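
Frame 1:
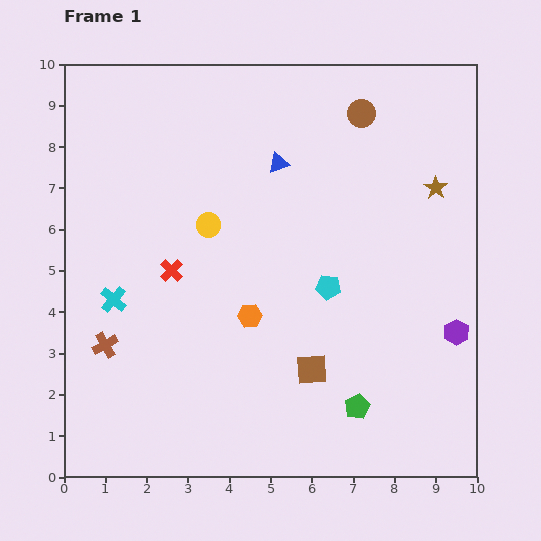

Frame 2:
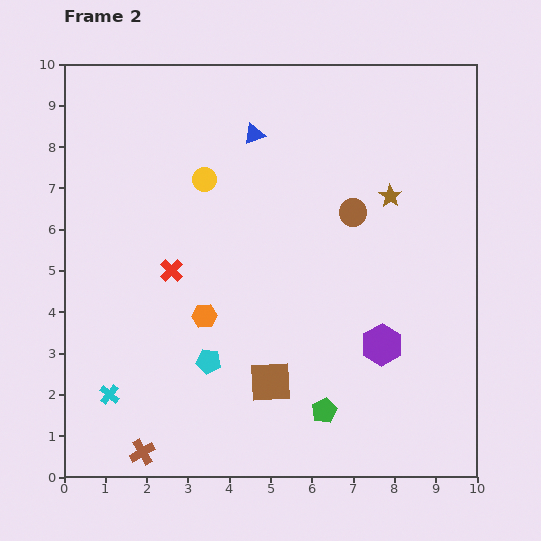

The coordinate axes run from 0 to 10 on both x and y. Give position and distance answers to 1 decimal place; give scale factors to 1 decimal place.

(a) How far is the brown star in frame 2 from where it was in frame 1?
1.1

The brown star moved from (9.0, 7.0) to (7.9, 6.8), a distance of √(1.1² + 0.2²) ≈ 1.1.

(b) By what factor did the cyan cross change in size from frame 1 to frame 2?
0.7×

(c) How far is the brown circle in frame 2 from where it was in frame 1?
2.4

The brown circle moved from (7.2, 8.8) to (7.0, 6.4), a distance of √(0.2² + 2.4²) ≈ 2.4.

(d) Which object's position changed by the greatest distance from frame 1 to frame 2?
the cyan pentagon

(moved 3.4; next 2.8)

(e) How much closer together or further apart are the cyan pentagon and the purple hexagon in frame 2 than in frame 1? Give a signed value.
+0.9

Distance in frame 1: 3.3. Distance in frame 2: 4.2.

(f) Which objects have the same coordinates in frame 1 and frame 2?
the red cross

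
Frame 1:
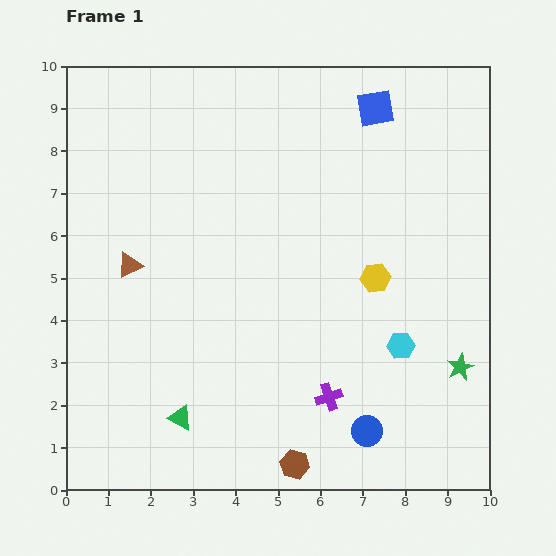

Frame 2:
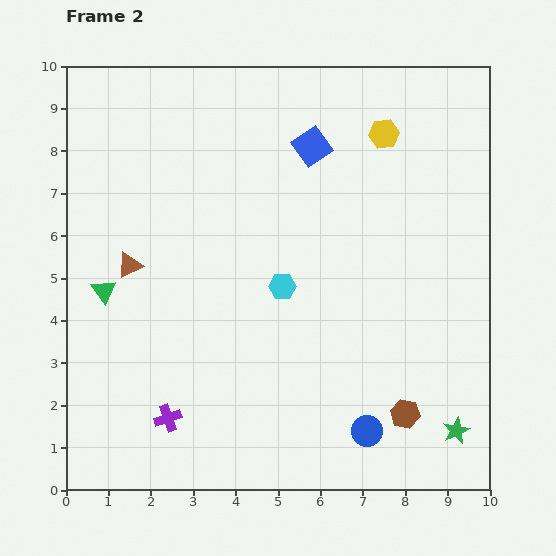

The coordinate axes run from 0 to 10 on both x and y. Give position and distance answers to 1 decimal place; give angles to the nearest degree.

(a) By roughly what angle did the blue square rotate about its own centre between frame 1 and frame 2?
25° counter-clockwise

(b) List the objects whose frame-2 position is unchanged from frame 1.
the brown triangle, the blue circle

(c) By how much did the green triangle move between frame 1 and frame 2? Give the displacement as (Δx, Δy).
(-1.8, 3.0)

The green triangle was at (2.7, 1.7) in frame 1 and (0.9, 4.7) in frame 2.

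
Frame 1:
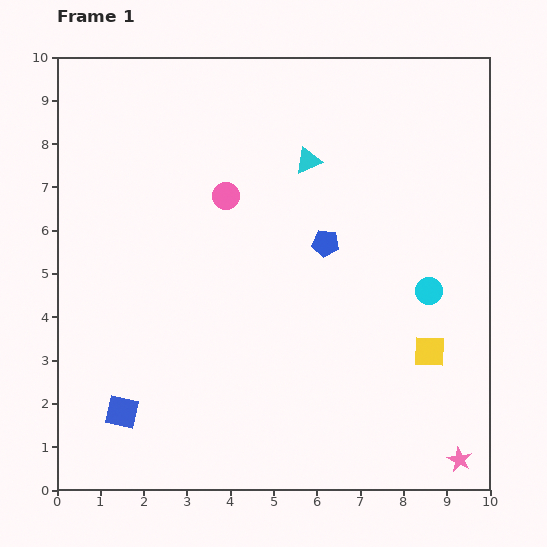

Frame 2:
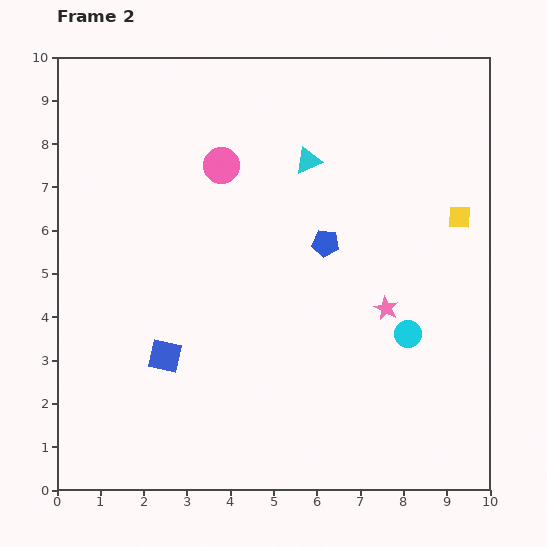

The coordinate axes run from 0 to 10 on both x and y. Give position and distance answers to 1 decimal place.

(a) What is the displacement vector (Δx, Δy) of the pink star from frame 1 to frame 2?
(-1.7, 3.5)

The pink star was at (9.3, 0.7) in frame 1 and (7.6, 4.2) in frame 2.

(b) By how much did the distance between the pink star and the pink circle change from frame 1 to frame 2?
-3.1

Distance in frame 1: 8.1. Distance in frame 2: 5.0.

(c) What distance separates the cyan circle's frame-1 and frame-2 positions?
1.1

The cyan circle moved from (8.6, 4.6) to (8.1, 3.6), a distance of √(0.5² + 1.0²) ≈ 1.1.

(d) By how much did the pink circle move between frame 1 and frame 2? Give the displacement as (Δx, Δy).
(-0.1, 0.7)

The pink circle was at (3.9, 6.8) in frame 1 and (3.8, 7.5) in frame 2.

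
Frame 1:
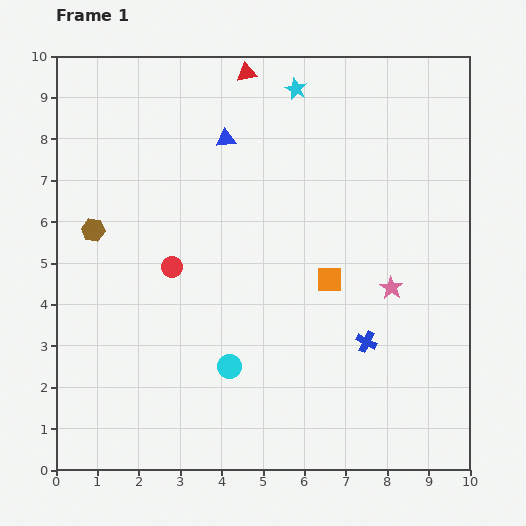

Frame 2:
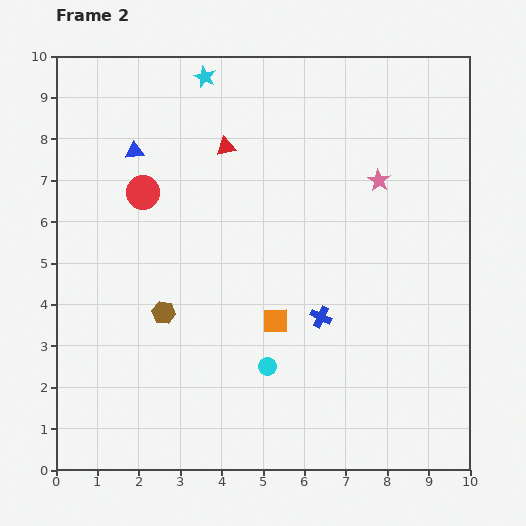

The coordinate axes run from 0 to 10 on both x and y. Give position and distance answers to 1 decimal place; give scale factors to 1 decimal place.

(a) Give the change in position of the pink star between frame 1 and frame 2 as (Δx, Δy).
(-0.3, 2.6)

The pink star was at (8.1, 4.4) in frame 1 and (7.8, 7.0) in frame 2.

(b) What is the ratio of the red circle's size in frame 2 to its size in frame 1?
1.6×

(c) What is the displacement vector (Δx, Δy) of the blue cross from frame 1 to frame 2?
(-1.1, 0.6)

The blue cross was at (7.5, 3.1) in frame 1 and (6.4, 3.7) in frame 2.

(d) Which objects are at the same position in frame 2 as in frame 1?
none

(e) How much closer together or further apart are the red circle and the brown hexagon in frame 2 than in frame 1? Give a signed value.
+0.8

Distance in frame 1: 2.1. Distance in frame 2: 2.9.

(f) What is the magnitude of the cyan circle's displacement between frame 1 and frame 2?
0.9

The cyan circle moved from (4.2, 2.5) to (5.1, 2.5), a distance of √(0.9² + 0.0²) ≈ 0.9.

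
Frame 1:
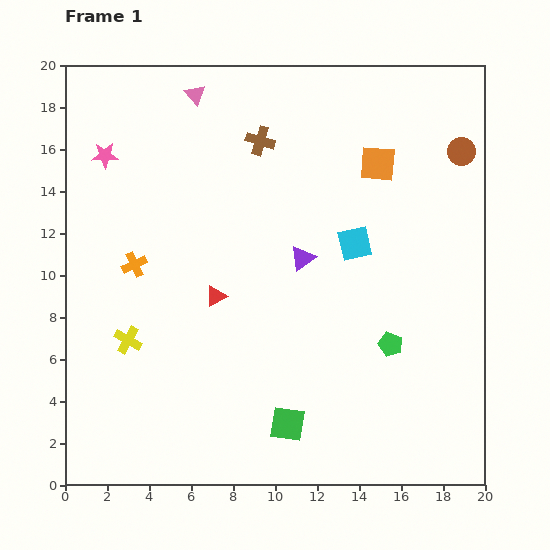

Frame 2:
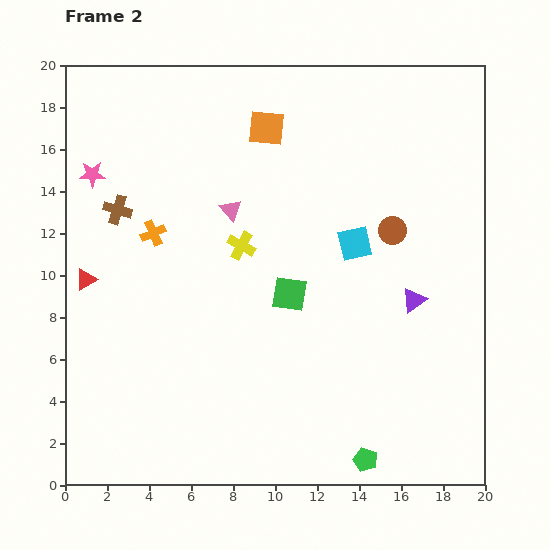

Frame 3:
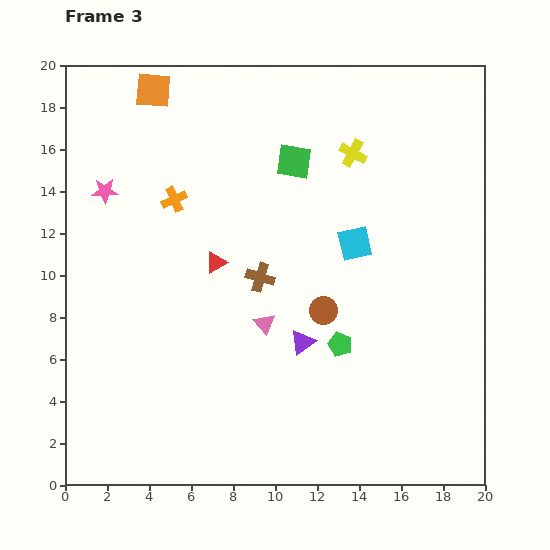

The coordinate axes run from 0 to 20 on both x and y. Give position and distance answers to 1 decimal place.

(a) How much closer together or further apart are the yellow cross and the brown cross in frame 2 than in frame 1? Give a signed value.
-5.3

Distance in frame 1: 11.4. Distance in frame 2: 6.1.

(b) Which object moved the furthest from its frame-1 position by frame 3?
the yellow cross

(moved 13.9; next 12.5)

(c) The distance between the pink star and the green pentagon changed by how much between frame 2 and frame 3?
-5.4

Distance in frame 2: 18.8. Distance in frame 3: 13.4.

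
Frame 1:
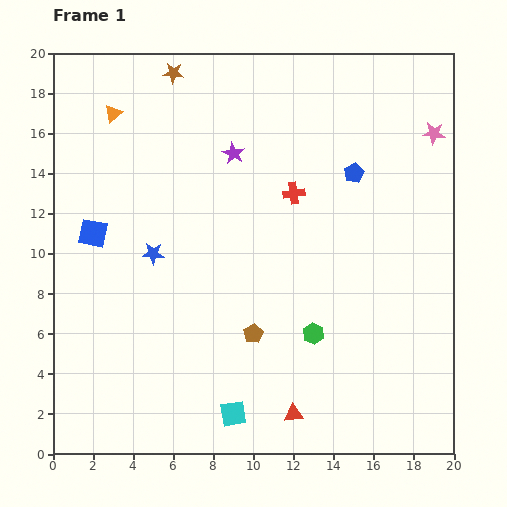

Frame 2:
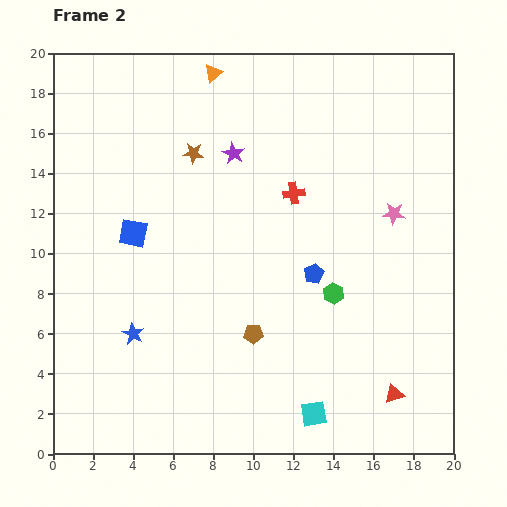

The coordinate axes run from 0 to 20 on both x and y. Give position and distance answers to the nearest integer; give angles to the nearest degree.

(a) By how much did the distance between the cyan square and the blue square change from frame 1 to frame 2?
+2

Distance in frame 1: 11. Distance in frame 2: 13.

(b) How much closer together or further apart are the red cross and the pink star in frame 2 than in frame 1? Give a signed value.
-3

Distance in frame 1: 8. Distance in frame 2: 5.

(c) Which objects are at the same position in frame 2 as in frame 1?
the red cross, the purple star, the brown pentagon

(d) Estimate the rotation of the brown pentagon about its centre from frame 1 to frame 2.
29° clockwise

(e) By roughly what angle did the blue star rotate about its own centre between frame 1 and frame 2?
25° clockwise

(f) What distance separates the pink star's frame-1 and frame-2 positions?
4

The pink star moved from (19, 16) to (17, 12), a distance of √(2² + 4²) ≈ 4.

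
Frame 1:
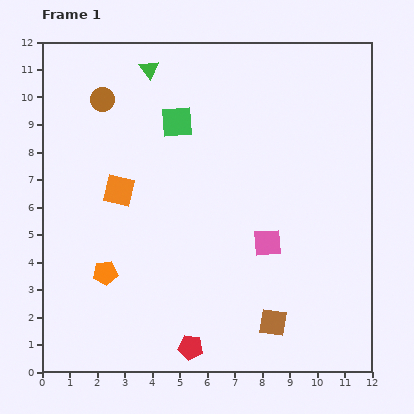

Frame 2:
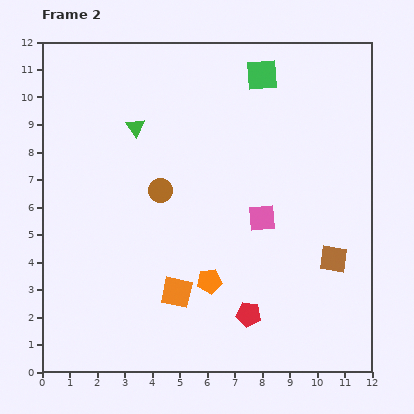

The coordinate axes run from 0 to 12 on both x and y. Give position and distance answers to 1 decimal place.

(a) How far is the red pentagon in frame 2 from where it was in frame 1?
2.4

The red pentagon moved from (5.4, 0.9) to (7.5, 2.1), a distance of √(2.1² + 1.2²) ≈ 2.4.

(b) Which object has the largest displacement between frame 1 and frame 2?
the orange square

(moved 4.3; next 3.9)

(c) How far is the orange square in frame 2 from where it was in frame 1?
4.3

The orange square moved from (2.8, 6.6) to (4.9, 2.9), a distance of √(2.1² + 3.7²) ≈ 4.3.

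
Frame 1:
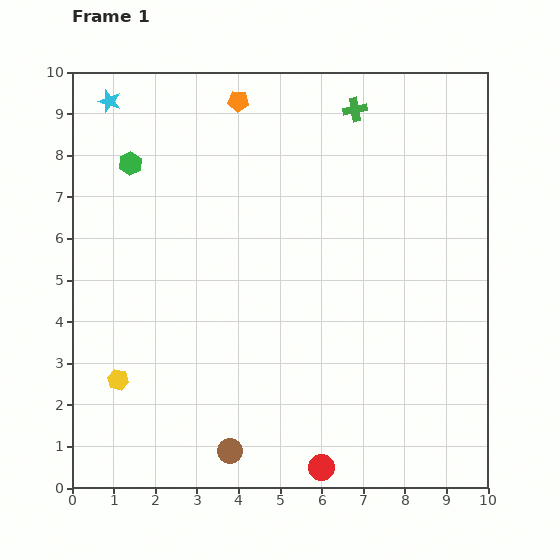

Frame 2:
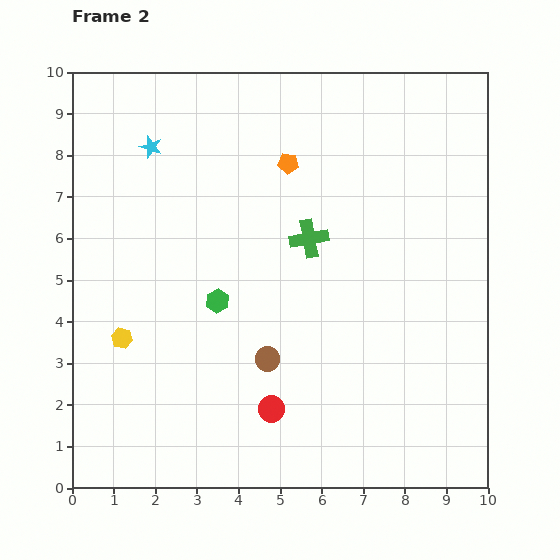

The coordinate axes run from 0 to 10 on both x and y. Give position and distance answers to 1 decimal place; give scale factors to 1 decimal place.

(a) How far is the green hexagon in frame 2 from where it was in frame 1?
3.9

The green hexagon moved from (1.4, 7.8) to (3.5, 4.5), a distance of √(2.1² + 3.3²) ≈ 3.9.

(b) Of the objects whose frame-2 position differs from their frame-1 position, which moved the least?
the yellow hexagon

(moved 1.0)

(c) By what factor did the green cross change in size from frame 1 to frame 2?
1.6×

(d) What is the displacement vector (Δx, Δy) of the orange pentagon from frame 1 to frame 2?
(1.2, -1.5)

The orange pentagon was at (4.0, 9.3) in frame 1 and (5.2, 7.8) in frame 2.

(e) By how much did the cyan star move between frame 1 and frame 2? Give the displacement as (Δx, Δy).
(1.0, -1.1)

The cyan star was at (0.9, 9.3) in frame 1 and (1.9, 8.2) in frame 2.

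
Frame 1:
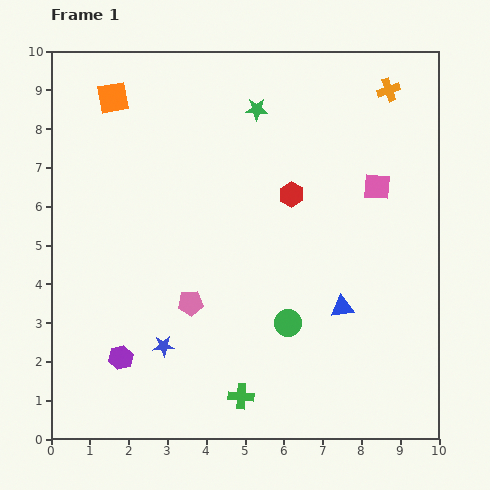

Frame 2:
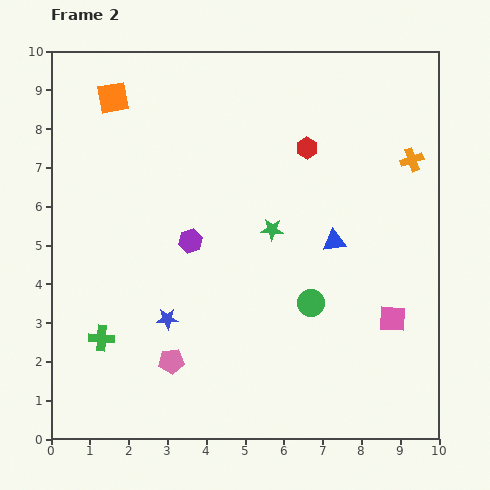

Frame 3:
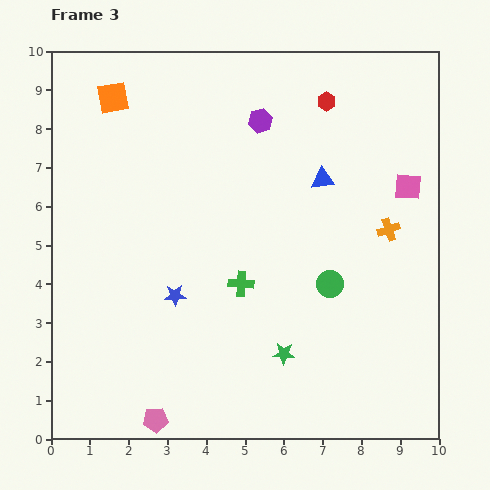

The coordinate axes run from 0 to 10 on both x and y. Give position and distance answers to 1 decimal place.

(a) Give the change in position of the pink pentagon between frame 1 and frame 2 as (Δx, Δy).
(-0.5, -1.5)

The pink pentagon was at (3.6, 3.5) in frame 1 and (3.1, 2.0) in frame 2.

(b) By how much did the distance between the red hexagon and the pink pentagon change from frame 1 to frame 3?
+5.5

Distance in frame 1: 3.8. Distance in frame 3: 9.3.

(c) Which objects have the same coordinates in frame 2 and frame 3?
the orange square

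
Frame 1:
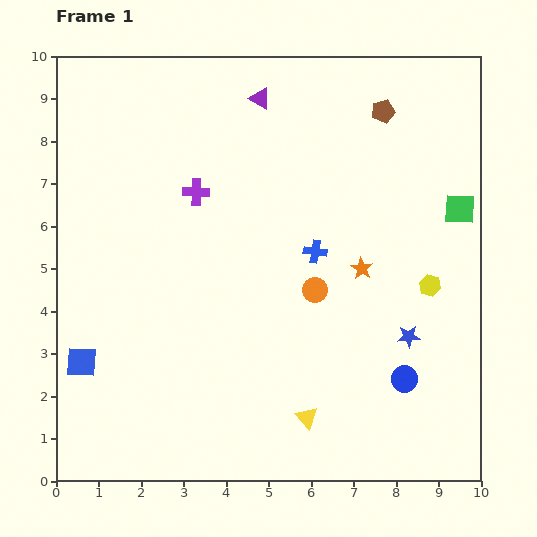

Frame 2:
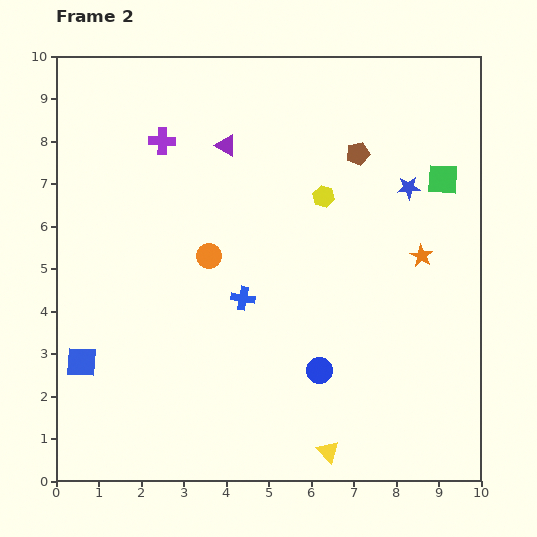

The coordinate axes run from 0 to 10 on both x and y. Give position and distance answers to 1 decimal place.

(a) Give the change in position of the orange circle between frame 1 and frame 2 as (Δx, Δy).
(-2.5, 0.8)

The orange circle was at (6.1, 4.5) in frame 1 and (3.6, 5.3) in frame 2.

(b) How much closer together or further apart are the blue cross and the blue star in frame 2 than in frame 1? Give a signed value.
+1.7

Distance in frame 1: 3.0. Distance in frame 2: 4.7.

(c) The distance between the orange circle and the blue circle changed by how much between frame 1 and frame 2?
+0.7

Distance in frame 1: 3.0. Distance in frame 2: 3.7.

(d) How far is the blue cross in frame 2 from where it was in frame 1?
2.0

The blue cross moved from (6.1, 5.4) to (4.4, 4.3), a distance of √(1.7² + 1.1²) ≈ 2.0.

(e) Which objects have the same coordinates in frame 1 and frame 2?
the blue square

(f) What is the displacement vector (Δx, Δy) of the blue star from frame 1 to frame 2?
(0.0, 3.5)

The blue star was at (8.3, 3.4) in frame 1 and (8.3, 6.9) in frame 2.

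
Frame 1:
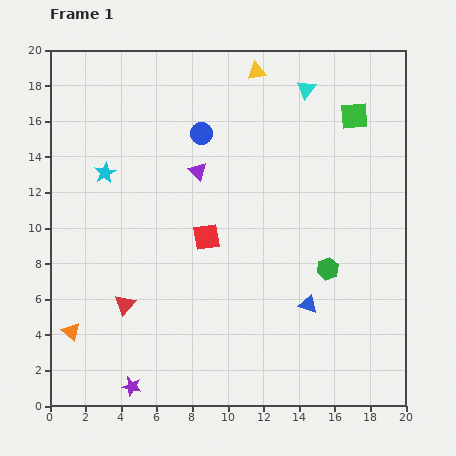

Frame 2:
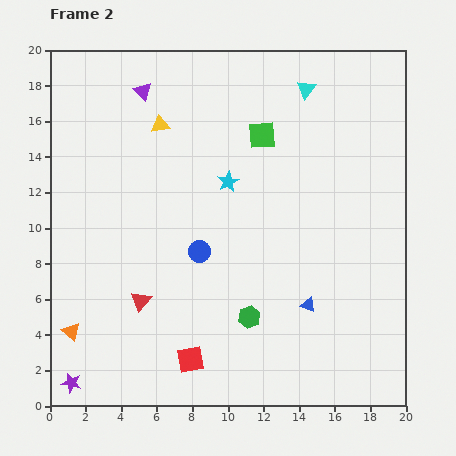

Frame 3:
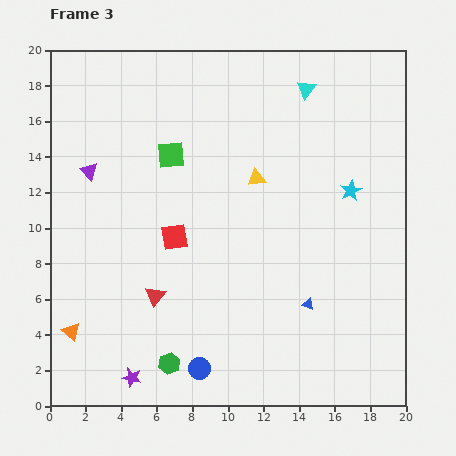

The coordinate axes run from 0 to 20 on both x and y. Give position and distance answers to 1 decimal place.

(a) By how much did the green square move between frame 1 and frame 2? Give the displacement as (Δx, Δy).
(-5.2, -1.1)

The green square was at (17.1, 16.3) in frame 1 and (11.9, 15.2) in frame 2.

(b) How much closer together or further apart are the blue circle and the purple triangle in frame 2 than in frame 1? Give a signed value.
+7.5

Distance in frame 1: 2.1. Distance in frame 2: 9.6.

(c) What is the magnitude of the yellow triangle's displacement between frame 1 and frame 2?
6.2

The yellow triangle moved from (11.6, 18.8) to (6.2, 15.8), a distance of √(5.4² + 3.0²) ≈ 6.2.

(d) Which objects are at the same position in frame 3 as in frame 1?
the cyan triangle, the orange triangle, the blue triangle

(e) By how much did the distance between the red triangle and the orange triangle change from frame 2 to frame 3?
+0.8

Distance in frame 2: 4.3. Distance in frame 3: 5.1.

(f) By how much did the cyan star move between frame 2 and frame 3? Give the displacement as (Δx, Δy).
(6.9, -0.5)

The cyan star was at (10.0, 12.6) in frame 2 and (16.9, 12.1) in frame 3.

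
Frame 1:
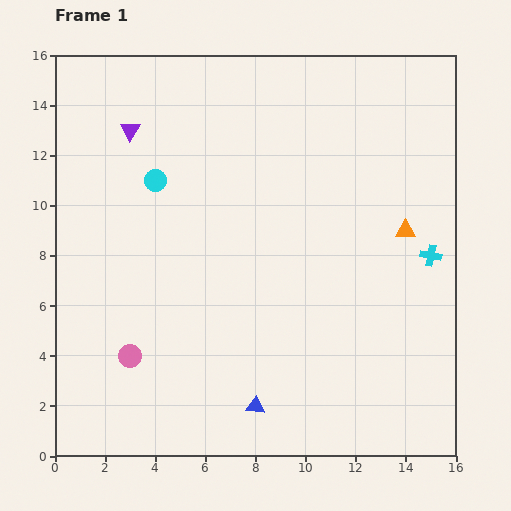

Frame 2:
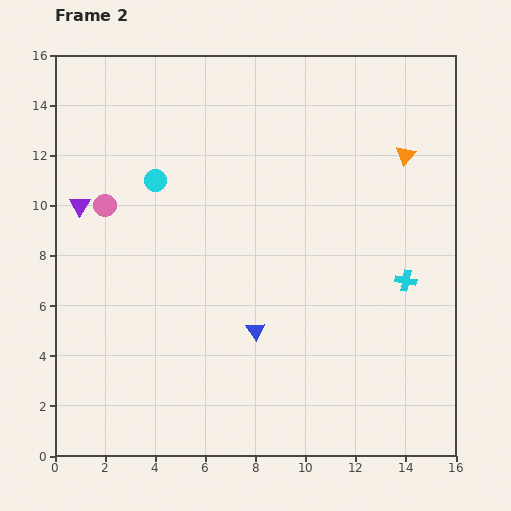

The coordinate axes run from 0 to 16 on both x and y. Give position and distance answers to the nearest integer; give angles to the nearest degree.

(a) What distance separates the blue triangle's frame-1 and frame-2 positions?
3

The blue triangle moved from (8, 2) to (8, 5), a distance of √(0² + 3²) ≈ 3.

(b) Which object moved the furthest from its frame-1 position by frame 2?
the pink circle

(moved 6; next 4)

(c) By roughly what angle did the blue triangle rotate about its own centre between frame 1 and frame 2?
51° clockwise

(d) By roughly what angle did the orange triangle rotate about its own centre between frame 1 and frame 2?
50° counter-clockwise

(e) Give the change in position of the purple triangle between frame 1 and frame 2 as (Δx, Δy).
(-2, -3)

The purple triangle was at (3, 13) in frame 1 and (1, 10) in frame 2.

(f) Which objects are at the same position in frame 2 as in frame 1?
the cyan circle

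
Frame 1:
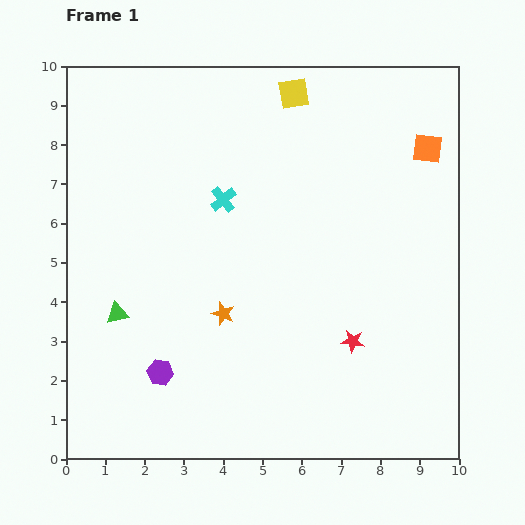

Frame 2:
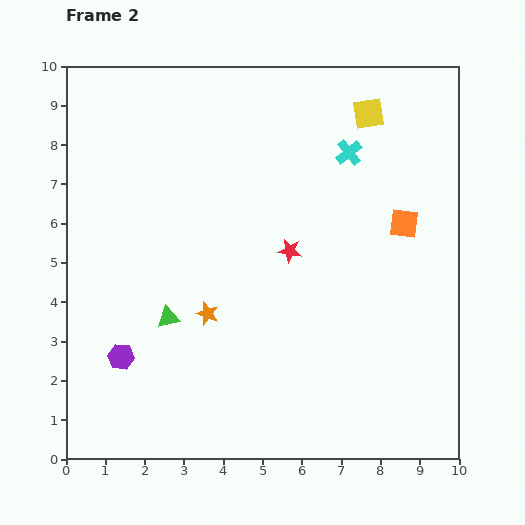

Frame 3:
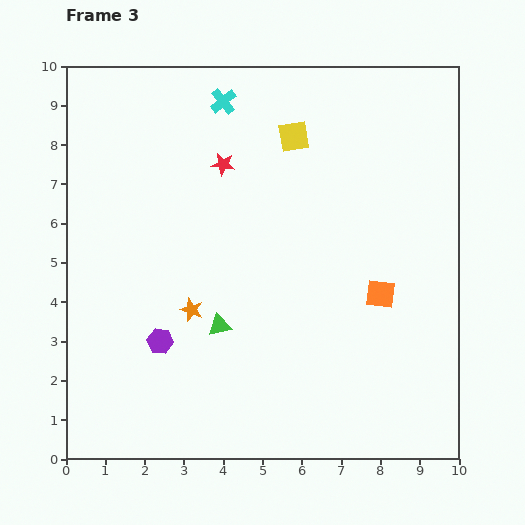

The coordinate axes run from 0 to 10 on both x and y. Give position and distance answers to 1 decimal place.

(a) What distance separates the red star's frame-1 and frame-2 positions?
2.8

The red star moved from (7.3, 3.0) to (5.7, 5.3), a distance of √(1.6² + 2.3²) ≈ 2.8.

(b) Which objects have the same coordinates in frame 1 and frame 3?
none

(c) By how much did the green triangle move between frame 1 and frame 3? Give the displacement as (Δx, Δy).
(2.6, -0.3)

The green triangle was at (1.3, 3.7) in frame 1 and (3.9, 3.4) in frame 3.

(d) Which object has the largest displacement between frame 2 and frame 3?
the cyan cross

(moved 3.5; next 2.8)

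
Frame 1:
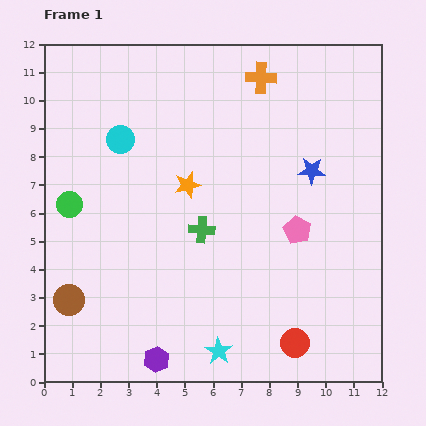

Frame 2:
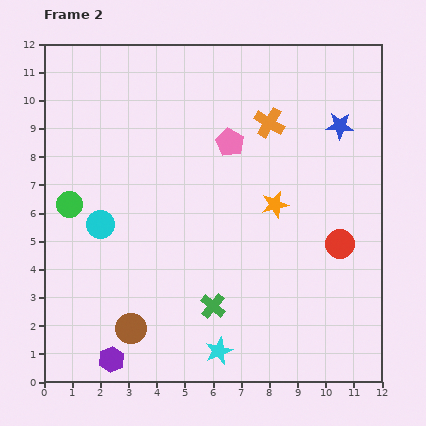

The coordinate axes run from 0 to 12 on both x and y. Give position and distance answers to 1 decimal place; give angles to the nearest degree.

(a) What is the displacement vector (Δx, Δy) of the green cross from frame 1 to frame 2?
(0.4, -2.7)

The green cross was at (5.6, 5.4) in frame 1 and (6.0, 2.7) in frame 2.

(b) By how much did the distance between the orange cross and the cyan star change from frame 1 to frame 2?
-1.5

Distance in frame 1: 9.8. Distance in frame 2: 8.3.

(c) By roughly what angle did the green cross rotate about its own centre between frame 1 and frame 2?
37° clockwise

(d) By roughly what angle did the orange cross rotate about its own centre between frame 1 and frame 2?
29° clockwise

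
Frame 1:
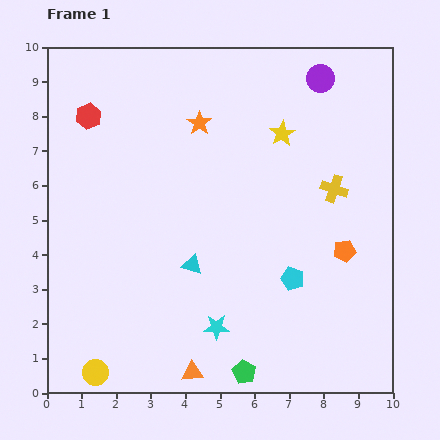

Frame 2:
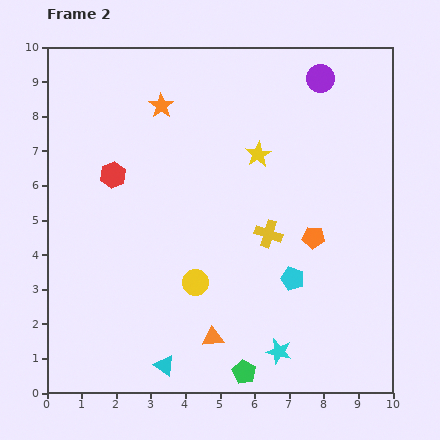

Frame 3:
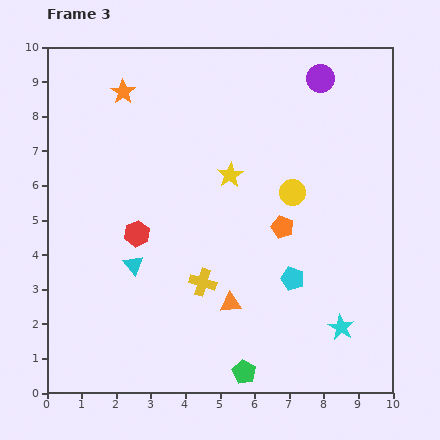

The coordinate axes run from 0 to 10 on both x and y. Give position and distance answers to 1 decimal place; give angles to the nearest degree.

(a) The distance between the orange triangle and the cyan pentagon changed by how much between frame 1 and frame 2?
-1.1

Distance in frame 1: 4.0. Distance in frame 2: 2.9.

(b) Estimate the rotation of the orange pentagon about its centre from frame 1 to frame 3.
31° clockwise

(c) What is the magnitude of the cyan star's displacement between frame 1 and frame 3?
3.6

The cyan star moved from (4.9, 1.9) to (8.5, 1.9), a distance of √(3.6² + 0.0²) ≈ 3.6.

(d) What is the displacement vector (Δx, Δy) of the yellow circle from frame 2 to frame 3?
(2.8, 2.6)

The yellow circle was at (4.3, 3.2) in frame 2 and (7.1, 5.8) in frame 3.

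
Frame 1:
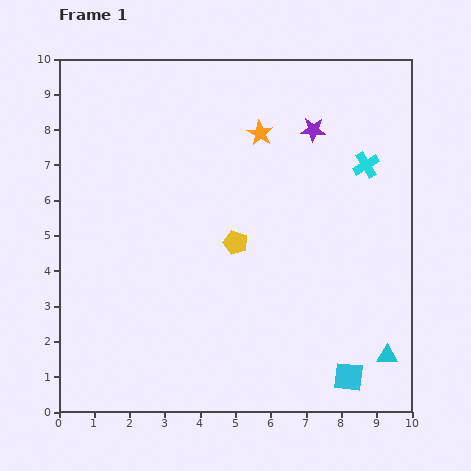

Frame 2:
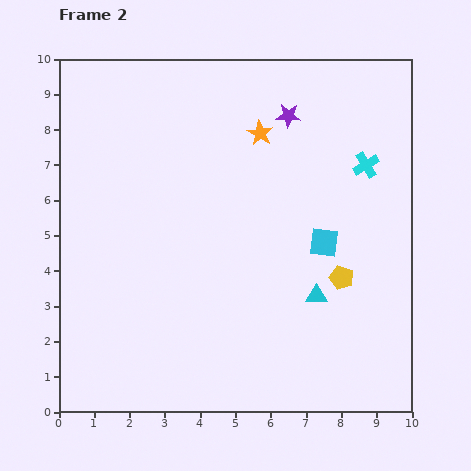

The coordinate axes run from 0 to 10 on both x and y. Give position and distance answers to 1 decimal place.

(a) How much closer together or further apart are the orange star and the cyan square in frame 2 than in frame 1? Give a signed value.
-3.7

Distance in frame 1: 7.3. Distance in frame 2: 3.6.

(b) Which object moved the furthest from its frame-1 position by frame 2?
the cyan square

(moved 3.9; next 3.2)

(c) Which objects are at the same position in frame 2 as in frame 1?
the orange star, the cyan cross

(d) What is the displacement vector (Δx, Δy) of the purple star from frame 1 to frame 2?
(-0.7, 0.4)

The purple star was at (7.2, 8.0) in frame 1 and (6.5, 8.4) in frame 2.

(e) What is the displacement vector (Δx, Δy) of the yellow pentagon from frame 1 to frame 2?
(3.0, -1.0)

The yellow pentagon was at (5.0, 4.8) in frame 1 and (8.0, 3.8) in frame 2.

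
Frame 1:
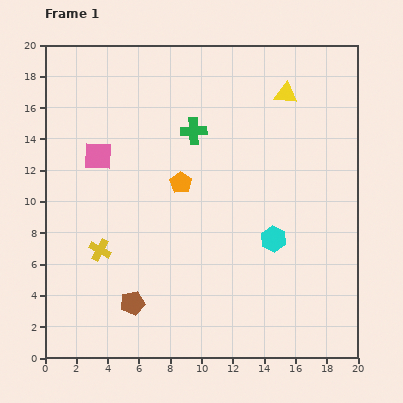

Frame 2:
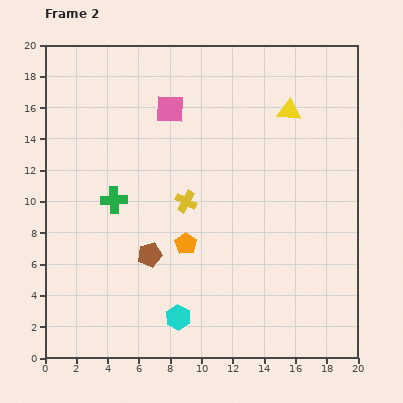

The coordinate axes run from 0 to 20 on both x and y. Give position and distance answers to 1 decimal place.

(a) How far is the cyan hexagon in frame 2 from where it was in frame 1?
7.9

The cyan hexagon moved from (14.6, 7.6) to (8.5, 2.6), a distance of √(6.1² + 5.0²) ≈ 7.9.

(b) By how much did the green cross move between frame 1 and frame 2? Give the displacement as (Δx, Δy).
(-5.1, -4.4)

The green cross was at (9.5, 14.5) in frame 1 and (4.4, 10.1) in frame 2.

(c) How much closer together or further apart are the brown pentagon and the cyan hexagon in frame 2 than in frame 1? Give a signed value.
-5.5

Distance in frame 1: 9.9. Distance in frame 2: 4.4.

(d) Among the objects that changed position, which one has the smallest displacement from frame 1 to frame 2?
the yellow triangle

(moved 1.1)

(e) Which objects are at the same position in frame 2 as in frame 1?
none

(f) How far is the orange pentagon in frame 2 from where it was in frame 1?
3.9

The orange pentagon moved from (8.7, 11.2) to (9.0, 7.3), a distance of √(0.3² + 3.9²) ≈ 3.9.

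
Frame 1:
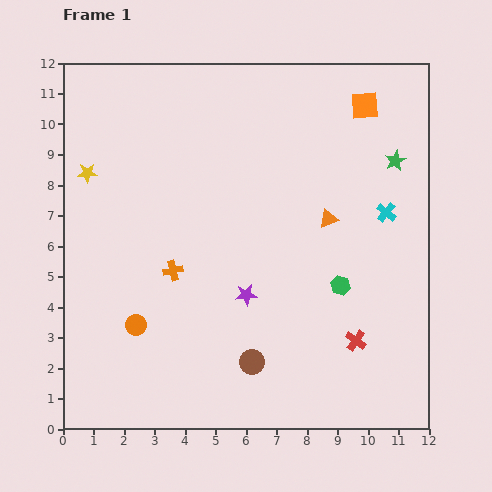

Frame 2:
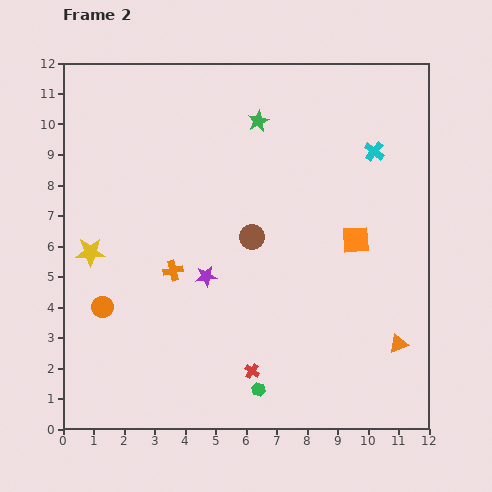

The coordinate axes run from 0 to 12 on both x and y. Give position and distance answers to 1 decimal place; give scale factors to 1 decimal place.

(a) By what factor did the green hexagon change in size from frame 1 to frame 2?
0.7×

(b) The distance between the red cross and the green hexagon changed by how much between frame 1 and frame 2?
-1.3

Distance in frame 1: 1.9. Distance in frame 2: 0.6.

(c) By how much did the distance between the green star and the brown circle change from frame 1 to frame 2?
-4.3

Distance in frame 1: 8.1. Distance in frame 2: 3.8.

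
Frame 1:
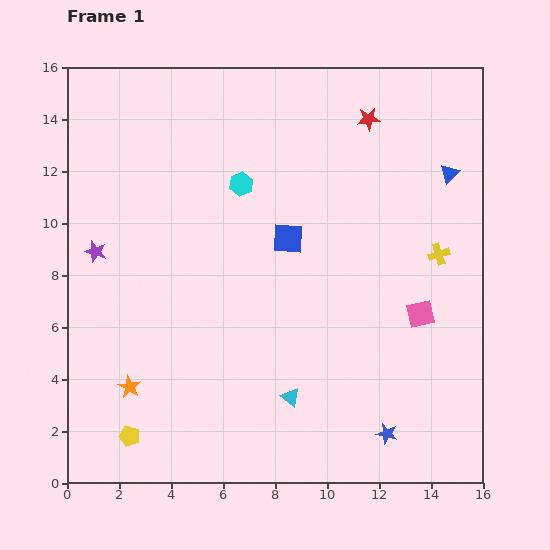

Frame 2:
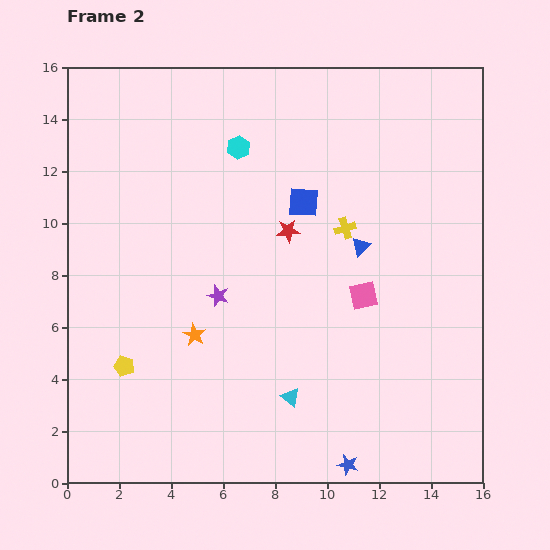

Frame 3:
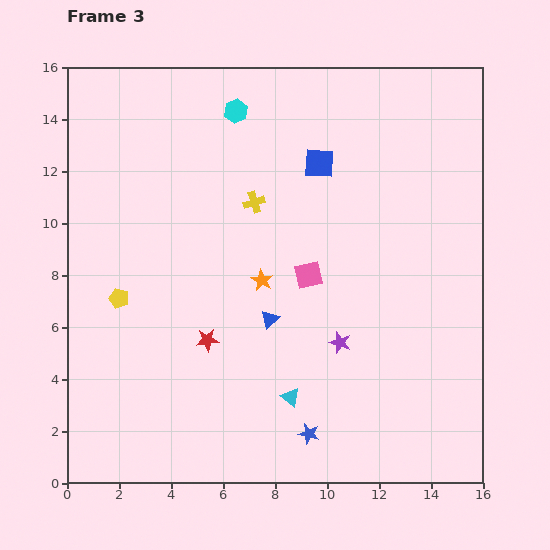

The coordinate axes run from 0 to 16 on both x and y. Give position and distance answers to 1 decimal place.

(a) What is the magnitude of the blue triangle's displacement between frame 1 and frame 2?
4.4

The blue triangle moved from (14.7, 11.9) to (11.3, 9.1), a distance of √(3.4² + 2.8²) ≈ 4.4.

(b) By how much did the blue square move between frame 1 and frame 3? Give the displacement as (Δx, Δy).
(1.2, 2.9)

The blue square was at (8.5, 9.4) in frame 1 and (9.7, 12.3) in frame 3.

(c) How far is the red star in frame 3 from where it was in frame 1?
10.5

The red star moved from (11.6, 14.0) to (5.4, 5.5), a distance of √(6.2² + 8.5²) ≈ 10.5.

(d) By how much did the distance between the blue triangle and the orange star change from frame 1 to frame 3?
-13.3

Distance in frame 1: 14.8. Distance in frame 3: 1.5.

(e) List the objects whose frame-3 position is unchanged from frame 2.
the cyan triangle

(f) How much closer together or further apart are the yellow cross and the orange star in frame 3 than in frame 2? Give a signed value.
-4.1

Distance in frame 2: 7.1. Distance in frame 3: 3.0.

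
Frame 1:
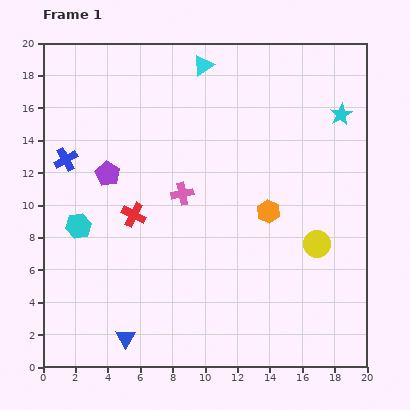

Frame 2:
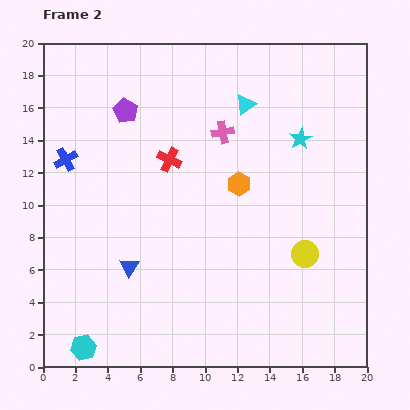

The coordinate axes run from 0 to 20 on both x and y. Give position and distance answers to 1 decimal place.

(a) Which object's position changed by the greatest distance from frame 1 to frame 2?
the cyan hexagon

(moved 7.5; next 4.5)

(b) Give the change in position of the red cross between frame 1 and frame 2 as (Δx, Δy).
(2.2, 3.4)

The red cross was at (5.6, 9.4) in frame 1 and (7.8, 12.8) in frame 2.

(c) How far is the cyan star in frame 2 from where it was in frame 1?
2.9

The cyan star moved from (18.4, 15.6) to (15.9, 14.1), a distance of √(2.5² + 1.5²) ≈ 2.9.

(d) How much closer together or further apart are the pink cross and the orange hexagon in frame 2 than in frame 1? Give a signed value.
-2.0

Distance in frame 1: 5.4. Distance in frame 2: 3.4.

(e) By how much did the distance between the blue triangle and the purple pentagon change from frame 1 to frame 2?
-0.6

Distance in frame 1: 10.2. Distance in frame 2: 9.6.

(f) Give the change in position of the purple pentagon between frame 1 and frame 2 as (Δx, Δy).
(1.1, 3.9)

The purple pentagon was at (4.0, 11.9) in frame 1 and (5.1, 15.8) in frame 2.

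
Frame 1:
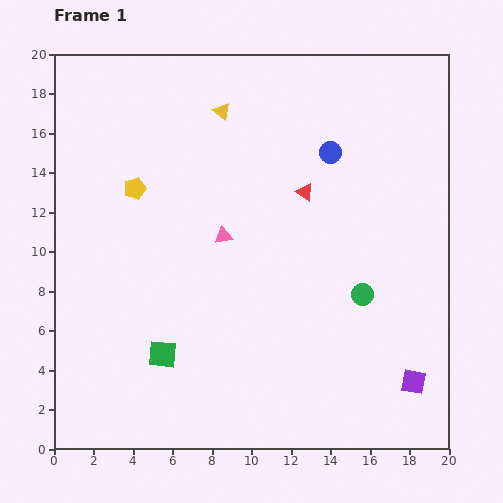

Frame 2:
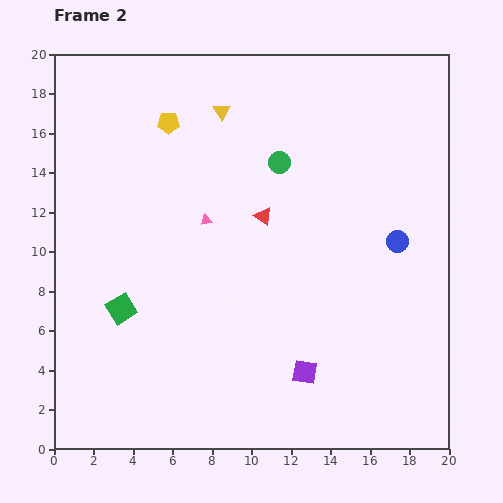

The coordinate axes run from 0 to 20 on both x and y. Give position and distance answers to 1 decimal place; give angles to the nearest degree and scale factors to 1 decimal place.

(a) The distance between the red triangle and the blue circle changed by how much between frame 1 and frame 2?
+4.5

Distance in frame 1: 2.4. Distance in frame 2: 6.9.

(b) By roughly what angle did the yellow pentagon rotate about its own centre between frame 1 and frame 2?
18° clockwise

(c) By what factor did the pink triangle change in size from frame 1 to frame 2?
0.6×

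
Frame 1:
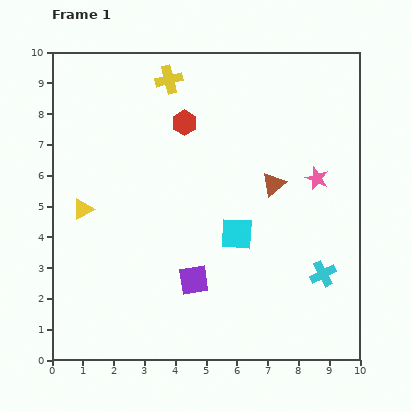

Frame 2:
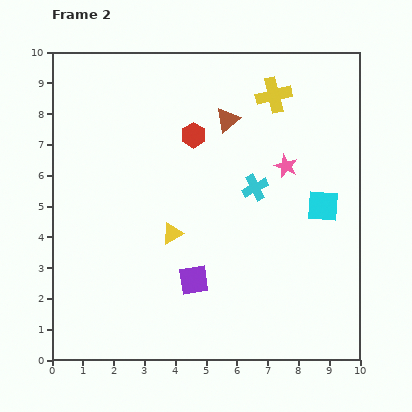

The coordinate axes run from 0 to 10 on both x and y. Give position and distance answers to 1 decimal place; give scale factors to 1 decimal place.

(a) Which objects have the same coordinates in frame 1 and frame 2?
the purple square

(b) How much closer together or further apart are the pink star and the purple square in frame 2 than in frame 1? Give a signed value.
-0.4

Distance in frame 1: 5.2. Distance in frame 2: 4.8.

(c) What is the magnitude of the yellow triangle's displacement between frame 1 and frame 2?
3.0

The yellow triangle moved from (1.0, 4.9) to (3.9, 4.1), a distance of √(2.9² + 0.8²) ≈ 3.0.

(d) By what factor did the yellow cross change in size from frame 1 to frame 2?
1.3×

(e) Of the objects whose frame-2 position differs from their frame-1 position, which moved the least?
the red hexagon

(moved 0.5)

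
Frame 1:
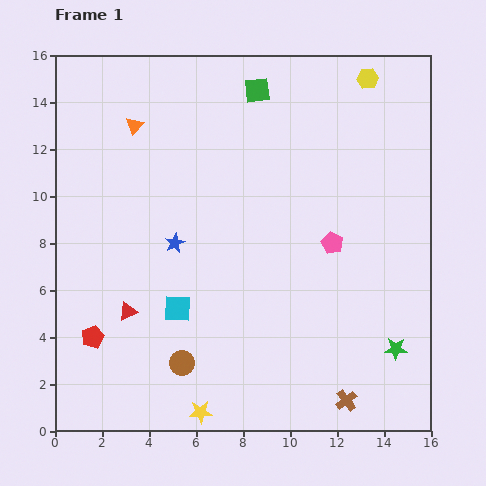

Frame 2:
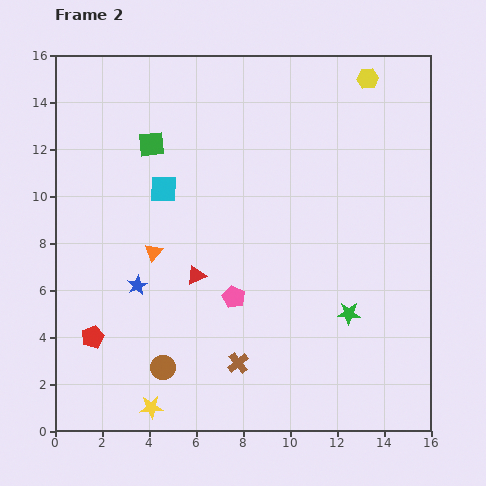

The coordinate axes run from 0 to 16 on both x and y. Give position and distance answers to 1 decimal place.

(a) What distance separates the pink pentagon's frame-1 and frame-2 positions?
4.8

The pink pentagon moved from (11.8, 8.0) to (7.6, 5.7), a distance of √(4.2² + 2.3²) ≈ 4.8.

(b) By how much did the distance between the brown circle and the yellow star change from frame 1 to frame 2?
-0.4

Distance in frame 1: 2.2. Distance in frame 2: 1.8.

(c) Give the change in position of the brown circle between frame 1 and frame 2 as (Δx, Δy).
(-0.8, -0.2)

The brown circle was at (5.4, 2.9) in frame 1 and (4.6, 2.7) in frame 2.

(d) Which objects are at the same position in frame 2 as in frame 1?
the red pentagon, the yellow hexagon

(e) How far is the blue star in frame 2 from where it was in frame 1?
2.4

The blue star moved from (5.1, 8.0) to (3.5, 6.2), a distance of √(1.6² + 1.8²) ≈ 2.4.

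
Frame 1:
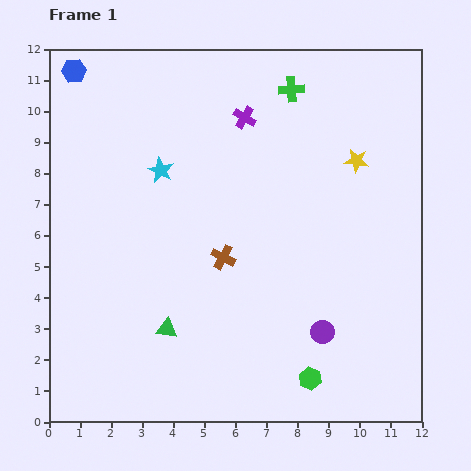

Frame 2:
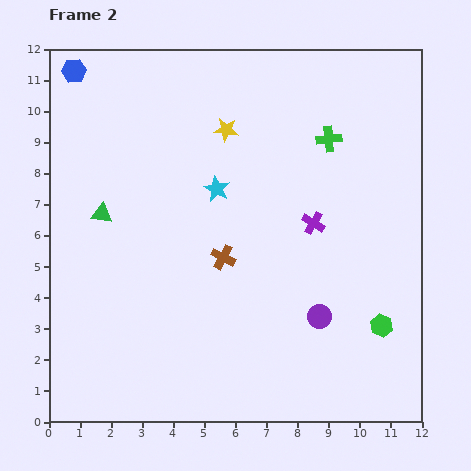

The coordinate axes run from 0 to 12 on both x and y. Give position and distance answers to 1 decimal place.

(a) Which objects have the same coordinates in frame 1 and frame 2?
the blue hexagon, the brown cross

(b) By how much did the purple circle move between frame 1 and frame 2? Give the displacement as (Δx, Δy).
(-0.1, 0.5)

The purple circle was at (8.8, 2.9) in frame 1 and (8.7, 3.4) in frame 2.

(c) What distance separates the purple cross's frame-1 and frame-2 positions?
4.0

The purple cross moved from (6.3, 9.8) to (8.5, 6.4), a distance of √(2.2² + 3.4²) ≈ 4.0.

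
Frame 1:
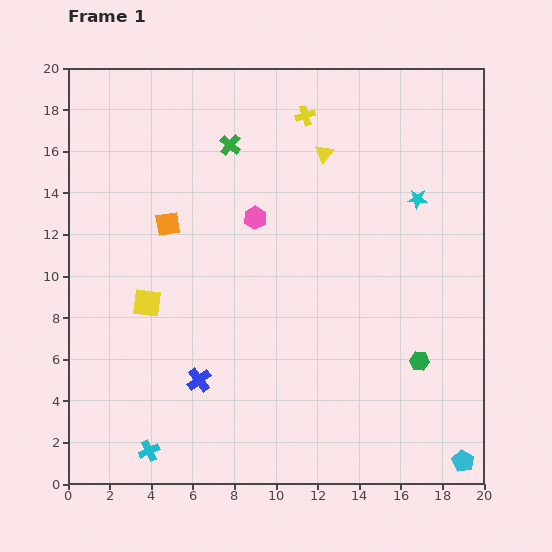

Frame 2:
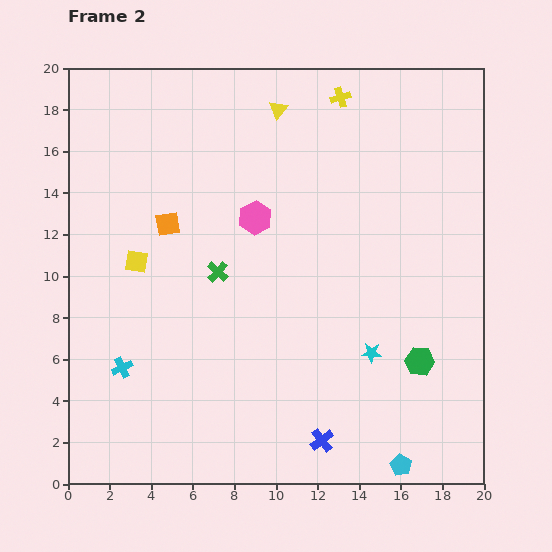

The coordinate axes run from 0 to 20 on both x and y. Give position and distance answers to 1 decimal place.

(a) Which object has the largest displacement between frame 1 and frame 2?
the cyan star

(moved 7.7; next 6.6)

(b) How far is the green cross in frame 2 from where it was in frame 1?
6.1

The green cross moved from (7.8, 16.3) to (7.2, 10.2), a distance of √(0.6² + 6.1²) ≈ 6.1.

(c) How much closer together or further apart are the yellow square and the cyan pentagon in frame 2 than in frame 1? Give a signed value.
-1.0

Distance in frame 1: 17.0. Distance in frame 2: 16.0.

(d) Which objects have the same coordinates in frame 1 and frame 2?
the green hexagon, the orange square, the pink hexagon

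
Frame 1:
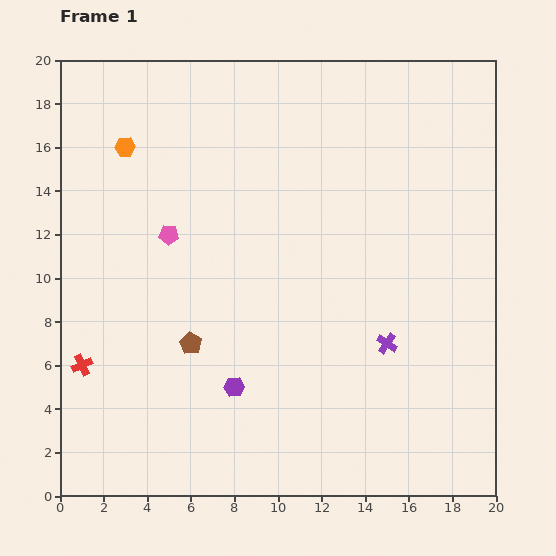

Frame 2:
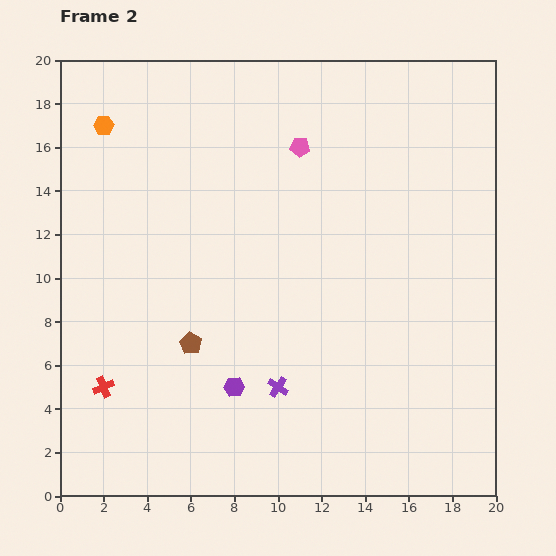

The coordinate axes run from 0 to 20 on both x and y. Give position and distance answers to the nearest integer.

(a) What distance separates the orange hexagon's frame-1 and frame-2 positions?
1

The orange hexagon moved from (3, 16) to (2, 17), a distance of √(1² + 1²) ≈ 1.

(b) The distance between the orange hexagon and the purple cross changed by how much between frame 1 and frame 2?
-1

Distance in frame 1: 15. Distance in frame 2: 14.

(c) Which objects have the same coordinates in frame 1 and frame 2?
the brown pentagon, the purple hexagon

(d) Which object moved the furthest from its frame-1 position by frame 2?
the pink pentagon

(moved 7; next 5)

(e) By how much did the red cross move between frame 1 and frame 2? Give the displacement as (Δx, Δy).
(1, -1)

The red cross was at (1, 6) in frame 1 and (2, 5) in frame 2.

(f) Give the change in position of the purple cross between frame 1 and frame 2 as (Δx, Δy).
(-5, -2)

The purple cross was at (15, 7) in frame 1 and (10, 5) in frame 2.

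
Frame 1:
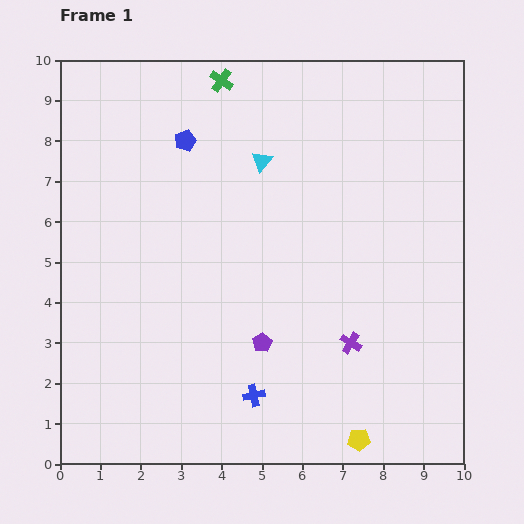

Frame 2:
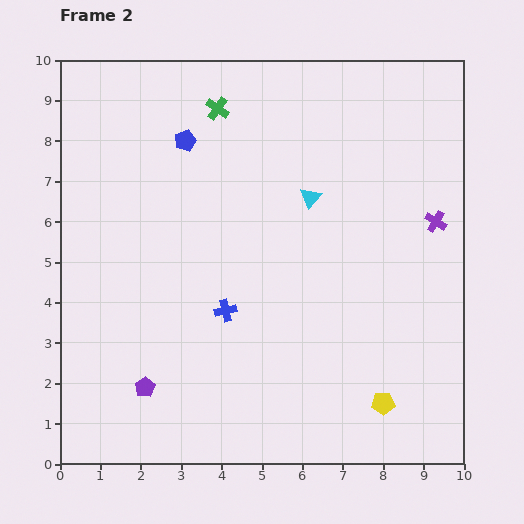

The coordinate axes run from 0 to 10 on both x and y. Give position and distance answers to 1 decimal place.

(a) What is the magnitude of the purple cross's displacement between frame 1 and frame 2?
3.7

The purple cross moved from (7.2, 3.0) to (9.3, 6.0), a distance of √(2.1² + 3.0²) ≈ 3.7.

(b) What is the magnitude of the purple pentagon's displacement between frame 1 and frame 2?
3.1

The purple pentagon moved from (5.0, 3.0) to (2.1, 1.9), a distance of √(2.9² + 1.1²) ≈ 3.1.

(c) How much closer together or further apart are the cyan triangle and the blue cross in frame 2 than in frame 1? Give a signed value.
-2.3

Distance in frame 1: 5.8. Distance in frame 2: 3.5.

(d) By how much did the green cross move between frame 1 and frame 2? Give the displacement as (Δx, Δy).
(-0.1, -0.7)

The green cross was at (4.0, 9.5) in frame 1 and (3.9, 8.8) in frame 2.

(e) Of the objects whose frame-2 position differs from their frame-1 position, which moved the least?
the green cross

(moved 0.7)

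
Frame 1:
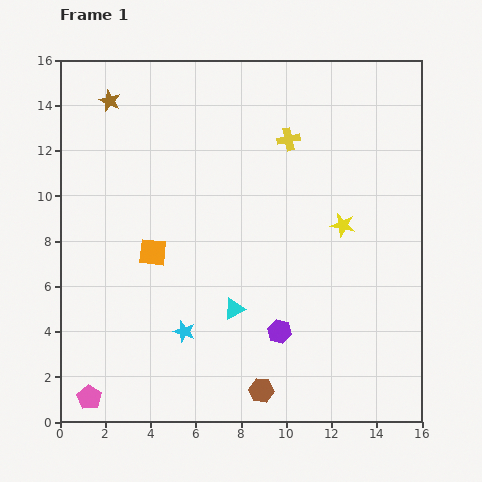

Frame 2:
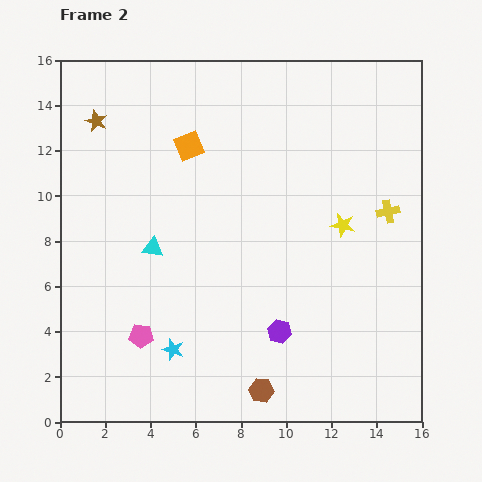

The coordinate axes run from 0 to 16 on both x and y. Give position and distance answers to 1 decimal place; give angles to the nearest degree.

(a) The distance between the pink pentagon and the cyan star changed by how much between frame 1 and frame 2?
-3.6

Distance in frame 1: 5.1. Distance in frame 2: 1.5.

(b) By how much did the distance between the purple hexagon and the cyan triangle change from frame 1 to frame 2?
+4.5

Distance in frame 1: 2.2. Distance in frame 2: 6.7.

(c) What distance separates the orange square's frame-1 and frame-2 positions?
5.0

The orange square moved from (4.1, 7.5) to (5.7, 12.2), a distance of √(1.6² + 4.7²) ≈ 5.0.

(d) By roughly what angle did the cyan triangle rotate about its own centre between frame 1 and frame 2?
37° clockwise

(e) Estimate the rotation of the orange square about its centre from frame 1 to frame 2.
28° counter-clockwise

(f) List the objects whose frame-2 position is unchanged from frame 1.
the yellow star, the purple hexagon, the brown hexagon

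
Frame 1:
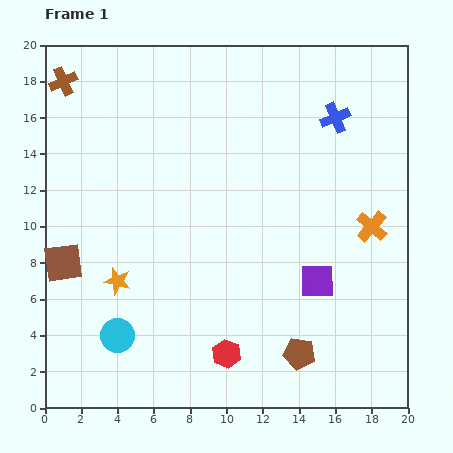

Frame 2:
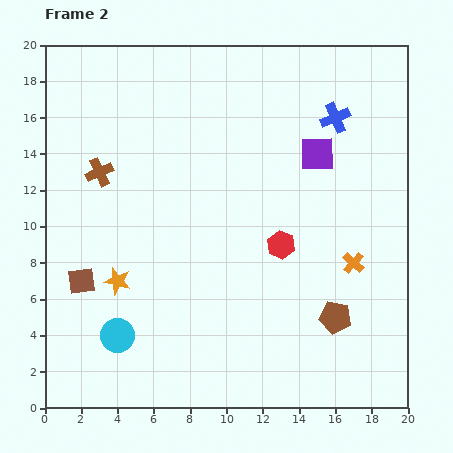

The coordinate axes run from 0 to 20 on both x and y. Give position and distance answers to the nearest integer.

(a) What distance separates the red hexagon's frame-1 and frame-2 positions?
7

The red hexagon moved from (10, 3) to (13, 9), a distance of √(3² + 6²) ≈ 7.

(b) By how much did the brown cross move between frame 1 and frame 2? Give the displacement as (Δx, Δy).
(2, -5)

The brown cross was at (1, 18) in frame 1 and (3, 13) in frame 2.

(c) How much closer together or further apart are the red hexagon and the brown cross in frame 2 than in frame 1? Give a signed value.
-6

Distance in frame 1: 17. Distance in frame 2: 11.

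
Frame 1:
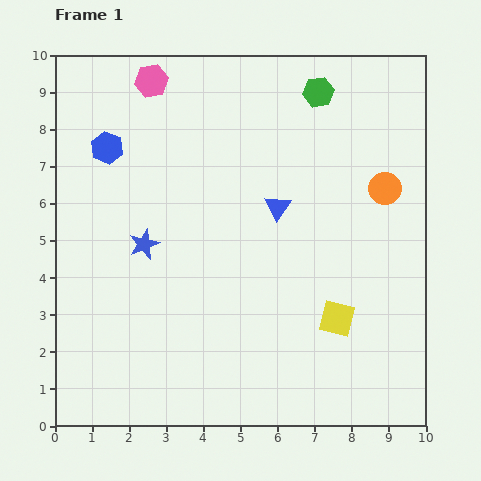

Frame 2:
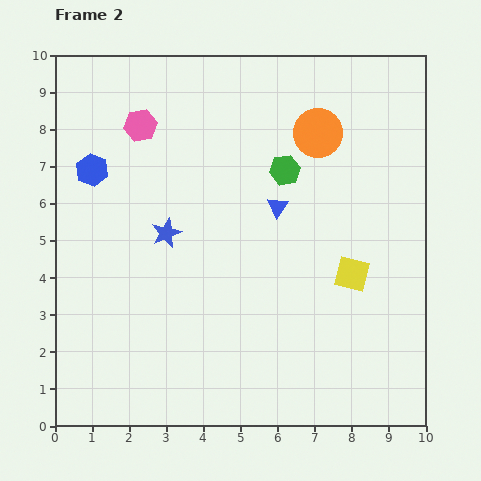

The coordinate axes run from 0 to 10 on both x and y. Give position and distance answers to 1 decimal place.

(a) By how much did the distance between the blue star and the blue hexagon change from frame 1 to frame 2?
-0.2

Distance in frame 1: 2.8. Distance in frame 2: 2.6.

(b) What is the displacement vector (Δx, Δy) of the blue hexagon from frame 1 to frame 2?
(-0.4, -0.6)

The blue hexagon was at (1.4, 7.5) in frame 1 and (1.0, 6.9) in frame 2.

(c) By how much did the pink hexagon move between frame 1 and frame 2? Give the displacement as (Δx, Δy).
(-0.3, -1.2)

The pink hexagon was at (2.6, 9.3) in frame 1 and (2.3, 8.1) in frame 2.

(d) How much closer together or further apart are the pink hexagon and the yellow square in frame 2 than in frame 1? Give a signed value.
-1.1

Distance in frame 1: 8.1. Distance in frame 2: 7.0.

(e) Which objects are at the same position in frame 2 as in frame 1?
the blue triangle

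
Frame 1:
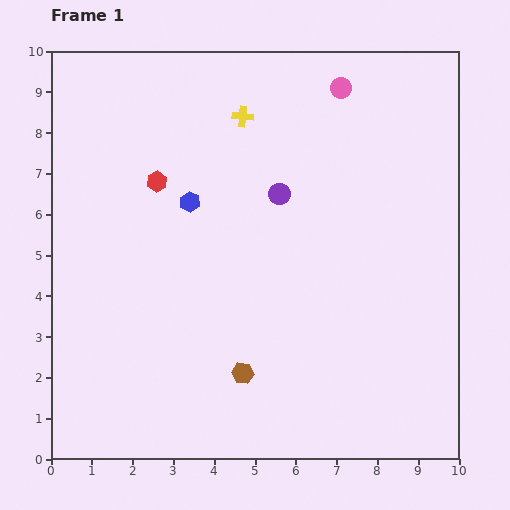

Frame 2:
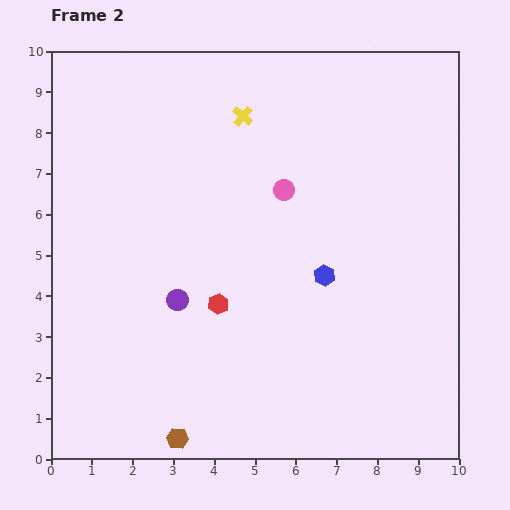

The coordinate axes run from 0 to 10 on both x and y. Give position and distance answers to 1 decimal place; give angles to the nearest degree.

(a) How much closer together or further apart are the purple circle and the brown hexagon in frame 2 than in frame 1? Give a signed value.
-1.1

Distance in frame 1: 4.5. Distance in frame 2: 3.4.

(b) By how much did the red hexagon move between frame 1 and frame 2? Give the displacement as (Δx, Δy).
(1.5, -3.0)

The red hexagon was at (2.6, 6.8) in frame 1 and (4.1, 3.8) in frame 2.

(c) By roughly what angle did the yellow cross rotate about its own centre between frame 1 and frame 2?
35° clockwise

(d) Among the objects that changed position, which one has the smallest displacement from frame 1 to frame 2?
the brown hexagon

(moved 2.3)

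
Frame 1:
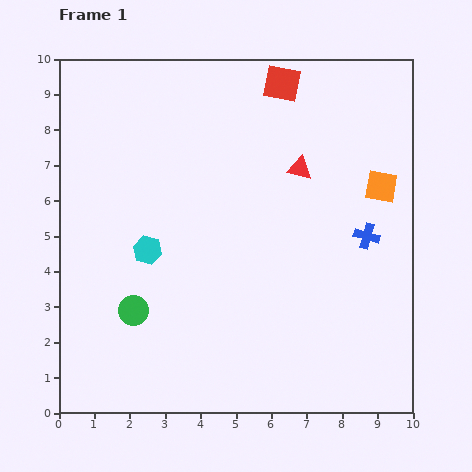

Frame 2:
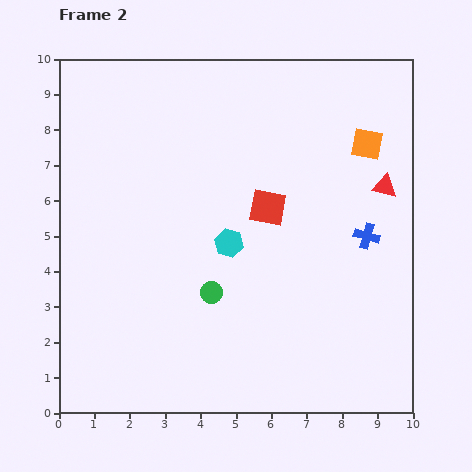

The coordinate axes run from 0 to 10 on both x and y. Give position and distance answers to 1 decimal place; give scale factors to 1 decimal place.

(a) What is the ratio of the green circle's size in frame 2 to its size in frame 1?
0.7×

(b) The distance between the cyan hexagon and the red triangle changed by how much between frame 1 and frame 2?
-0.2

Distance in frame 1: 4.9. Distance in frame 2: 4.7.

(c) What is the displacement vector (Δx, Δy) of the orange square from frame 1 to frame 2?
(-0.4, 1.2)

The orange square was at (9.1, 6.4) in frame 1 and (8.7, 7.6) in frame 2.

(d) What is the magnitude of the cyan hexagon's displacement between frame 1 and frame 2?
2.3

The cyan hexagon moved from (2.5, 4.6) to (4.8, 4.8), a distance of √(2.3² + 0.2²) ≈ 2.3.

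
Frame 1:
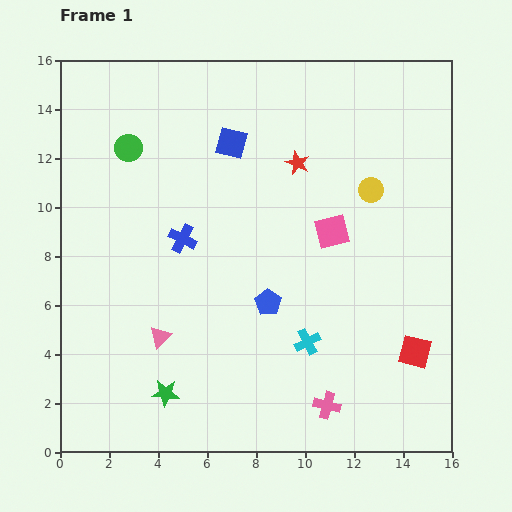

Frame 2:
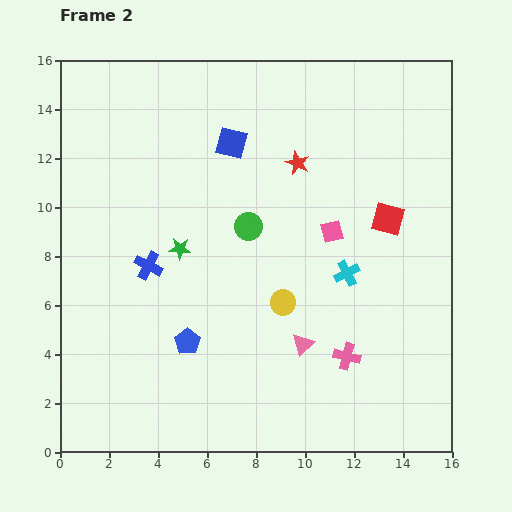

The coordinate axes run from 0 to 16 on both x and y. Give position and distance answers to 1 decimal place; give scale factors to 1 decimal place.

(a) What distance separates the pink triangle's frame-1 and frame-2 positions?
5.8

The pink triangle moved from (4.1, 4.7) to (9.9, 4.4), a distance of √(5.8² + 0.3²) ≈ 5.8.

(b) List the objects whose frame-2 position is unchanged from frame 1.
the blue square, the red star, the pink square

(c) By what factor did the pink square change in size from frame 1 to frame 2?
0.7×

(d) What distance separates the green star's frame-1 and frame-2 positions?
5.9

The green star moved from (4.3, 2.4) to (4.9, 8.3), a distance of √(0.6² + 5.9²) ≈ 5.9.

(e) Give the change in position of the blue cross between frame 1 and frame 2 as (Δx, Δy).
(-1.4, -1.1)

The blue cross was at (5.0, 8.7) in frame 1 and (3.6, 7.6) in frame 2.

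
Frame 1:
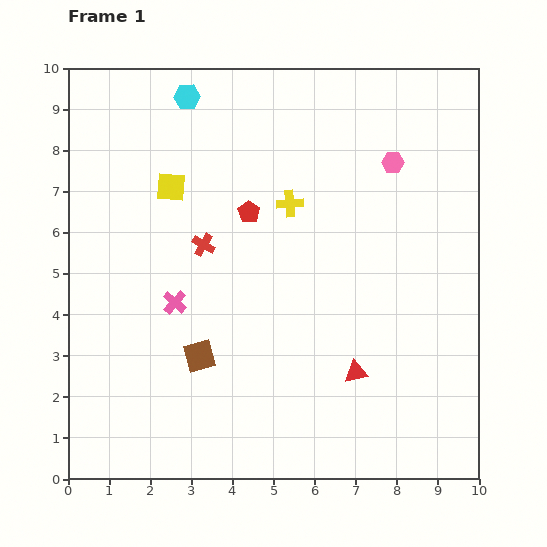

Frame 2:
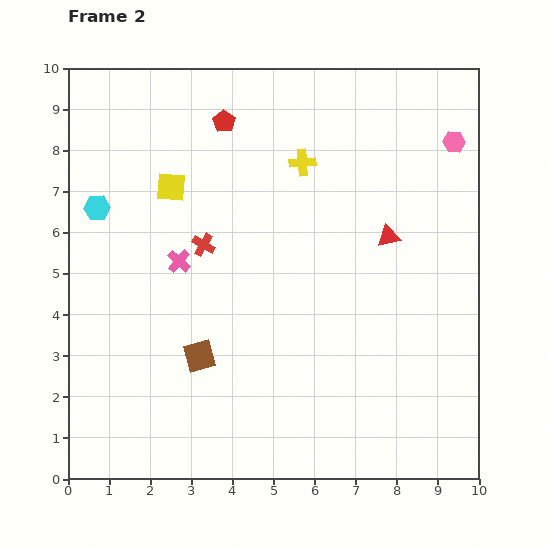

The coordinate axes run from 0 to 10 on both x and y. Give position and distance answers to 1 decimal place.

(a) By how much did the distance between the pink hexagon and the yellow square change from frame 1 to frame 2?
+1.6

Distance in frame 1: 5.4. Distance in frame 2: 7.0.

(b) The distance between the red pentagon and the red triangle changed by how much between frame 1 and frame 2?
+0.2

Distance in frame 1: 4.7. Distance in frame 2: 4.9.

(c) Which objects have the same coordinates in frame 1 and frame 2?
the brown square, the yellow square, the red cross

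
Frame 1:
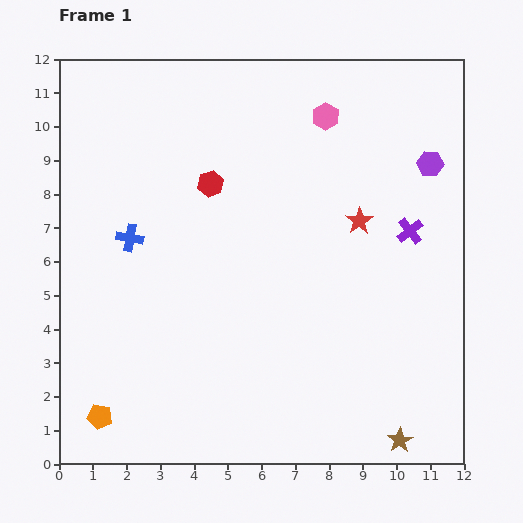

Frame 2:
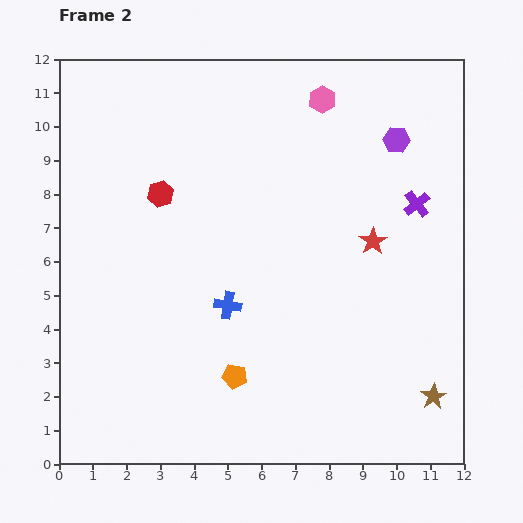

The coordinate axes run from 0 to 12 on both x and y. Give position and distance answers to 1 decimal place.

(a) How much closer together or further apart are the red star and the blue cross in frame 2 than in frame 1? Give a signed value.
-2.1

Distance in frame 1: 6.8. Distance in frame 2: 4.7.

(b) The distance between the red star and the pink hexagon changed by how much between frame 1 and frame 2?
+1.2

Distance in frame 1: 3.3. Distance in frame 2: 4.5.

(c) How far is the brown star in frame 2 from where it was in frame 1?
1.6

The brown star moved from (10.1, 0.7) to (11.1, 2.0), a distance of √(1.0² + 1.3²) ≈ 1.6.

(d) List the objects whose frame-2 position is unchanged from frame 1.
none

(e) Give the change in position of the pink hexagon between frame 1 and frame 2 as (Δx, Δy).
(-0.1, 0.5)

The pink hexagon was at (7.9, 10.3) in frame 1 and (7.8, 10.8) in frame 2.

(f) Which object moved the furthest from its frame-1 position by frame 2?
the orange pentagon

(moved 4.2; next 3.5)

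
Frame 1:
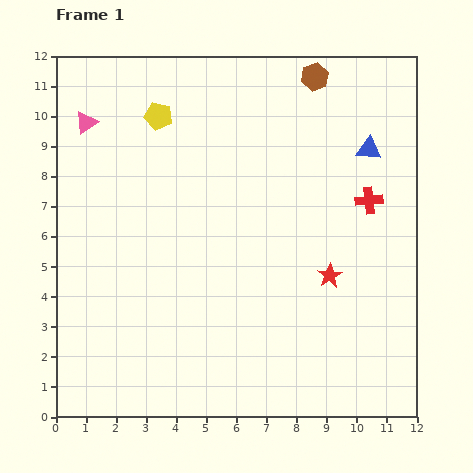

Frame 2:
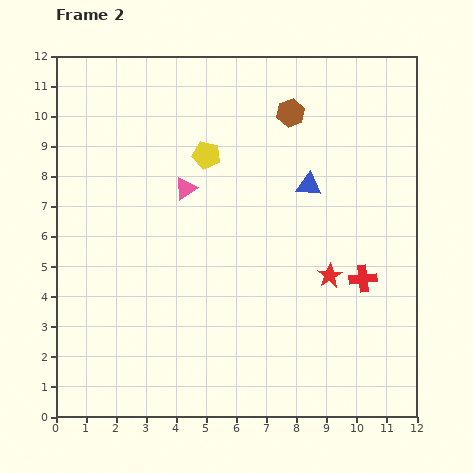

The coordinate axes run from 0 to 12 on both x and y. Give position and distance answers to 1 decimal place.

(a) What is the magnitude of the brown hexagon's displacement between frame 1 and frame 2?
1.4

The brown hexagon moved from (8.6, 11.3) to (7.8, 10.1), a distance of √(0.8² + 1.2²) ≈ 1.4.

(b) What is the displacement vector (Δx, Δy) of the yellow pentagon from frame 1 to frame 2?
(1.6, -1.3)

The yellow pentagon was at (3.4, 10.0) in frame 1 and (5.0, 8.7) in frame 2.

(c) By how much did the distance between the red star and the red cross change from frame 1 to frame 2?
-1.7

Distance in frame 1: 2.8. Distance in frame 2: 1.1.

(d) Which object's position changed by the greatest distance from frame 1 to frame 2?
the pink triangle

(moved 4.0; next 2.6)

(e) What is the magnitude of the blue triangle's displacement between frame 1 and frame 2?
2.3

The blue triangle moved from (10.4, 8.9) to (8.4, 7.7), a distance of √(2.0² + 1.2²) ≈ 2.3.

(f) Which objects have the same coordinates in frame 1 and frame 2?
the red star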